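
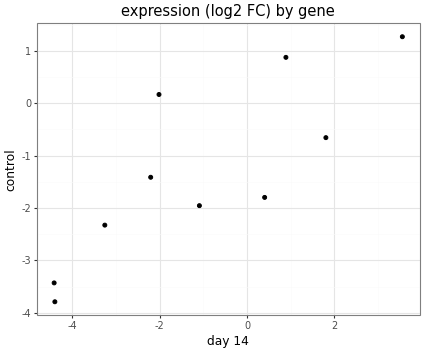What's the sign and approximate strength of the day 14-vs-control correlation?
positive, strong

Points are positively correlated; strong (|r| ≈ 0.8).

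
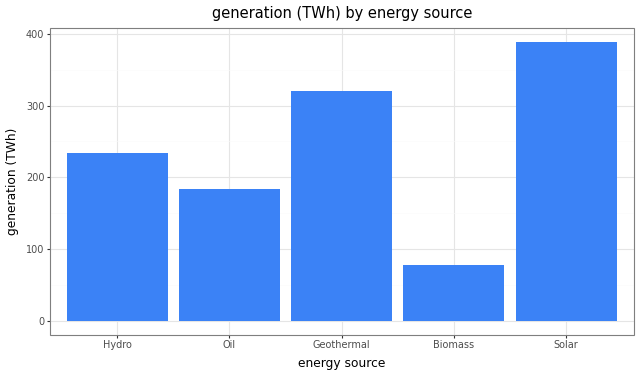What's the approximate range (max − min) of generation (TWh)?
≈ 300

Max Solar ≈ 400, min Biomass ≈ 100; range ≈ 300.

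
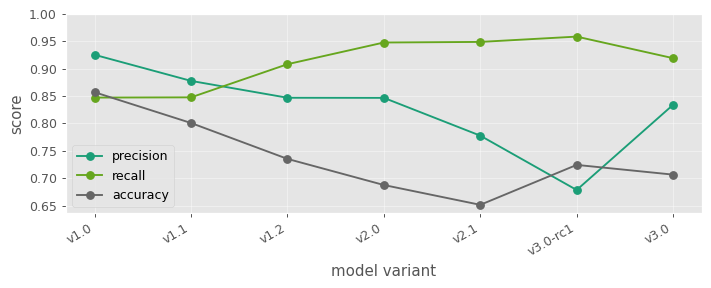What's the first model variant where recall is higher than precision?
v1.2

v1.1: recall ≈ 0.85 vs precision ≈ 0.90 (not yet); v1.2: recall ≈ 0.90 vs precision ≈ 0.85 (first crossover).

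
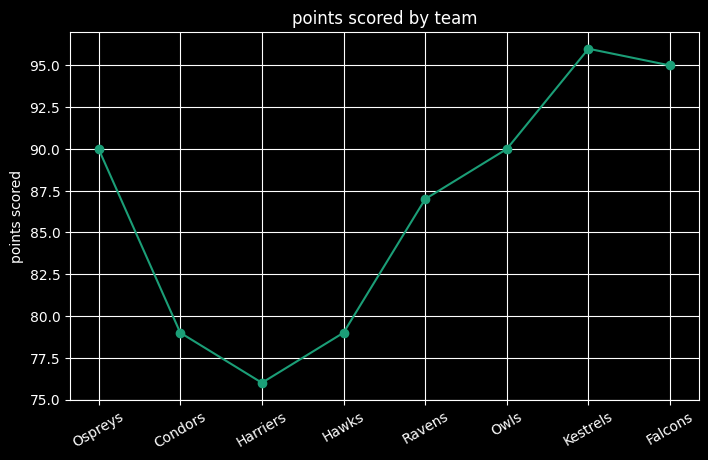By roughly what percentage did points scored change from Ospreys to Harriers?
Ospreys ≈ 90, Harriers ≈ 76; (76 − 90) / 90 ≈ -15.6%.

≈ -15.6%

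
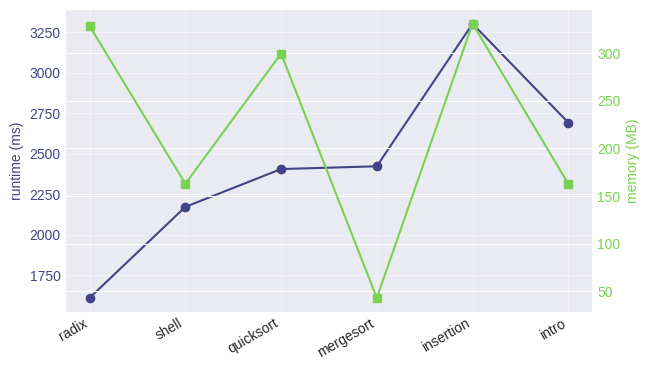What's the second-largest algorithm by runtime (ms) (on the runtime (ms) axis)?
intro

Top 3 (on the runtime (ms) axis): insertion ≈ 3400, intro ≈ 2600, mergesort ≈ 2400.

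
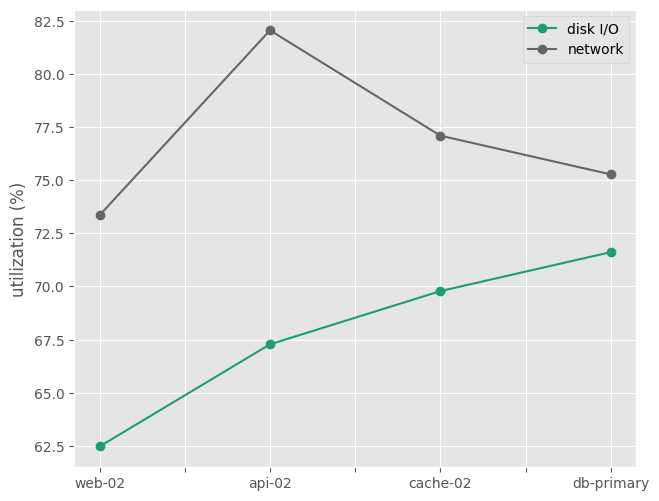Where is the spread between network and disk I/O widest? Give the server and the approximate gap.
api-02: network ≈ 82, disk I/O ≈ 68 → gap ≈ 14. Next-largest (web-02) is only ≈ 12.

api-02, ≈ 14 %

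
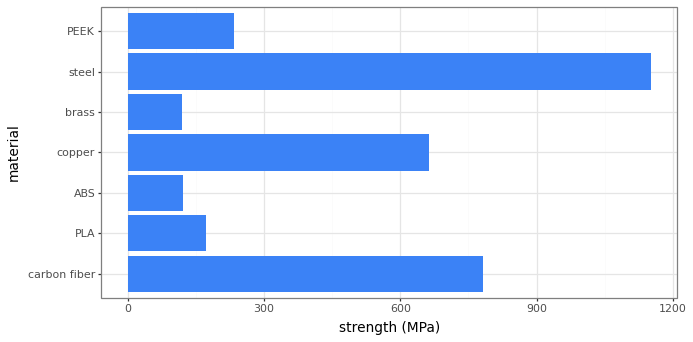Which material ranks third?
copper

Top 4: steel ≈ 1200, carbon fiber ≈ 800, copper ≈ 700, PEEK ≈ 200.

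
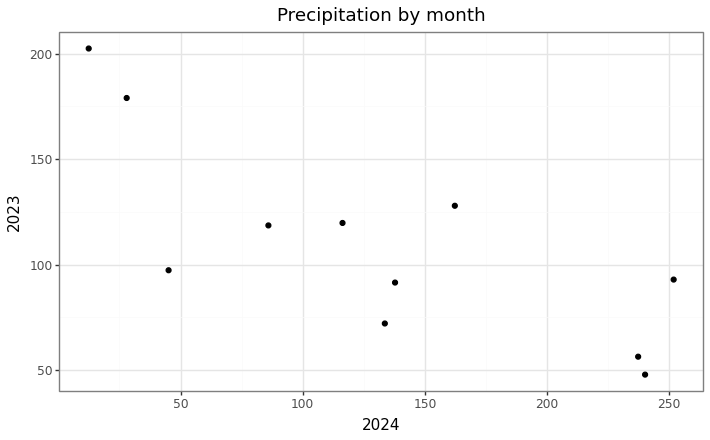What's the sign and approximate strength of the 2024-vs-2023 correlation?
Points are negatively correlated; strong (|r| ≈ 0.8).

negative, strong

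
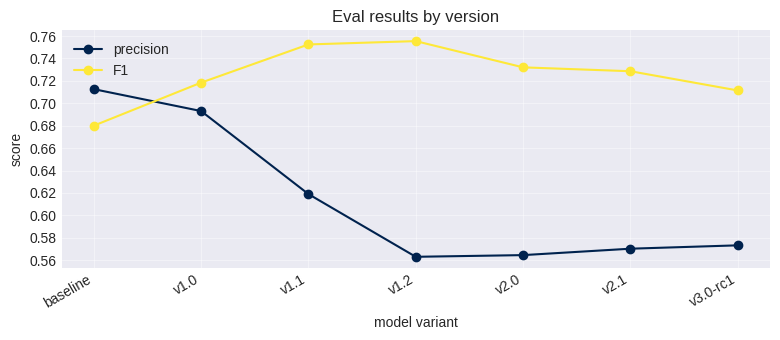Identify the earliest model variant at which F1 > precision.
baseline: F1 ≈ 0.68 vs precision ≈ 0.72 (not yet); v1.0: F1 ≈ 0.72 vs precision ≈ 0.70 (first crossover).

v1.0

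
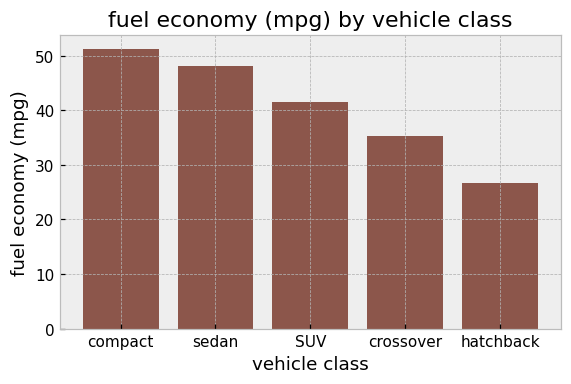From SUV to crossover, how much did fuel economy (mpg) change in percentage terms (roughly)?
SUV ≈ 40, crossover ≈ 35; (35 − 40) / 40 ≈ -12.5%.

≈ -12.5%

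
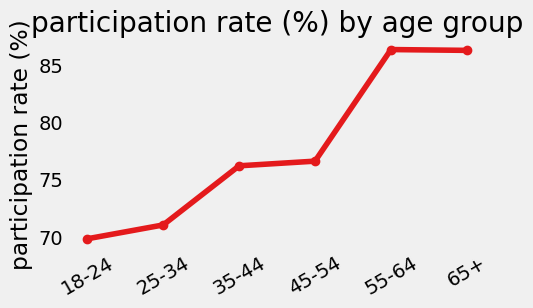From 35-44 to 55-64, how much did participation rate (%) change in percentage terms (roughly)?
35-44 ≈ 76, 55-64 ≈ 86; (86 − 76) / 76 ≈ +13.2%.

≈ +13.2%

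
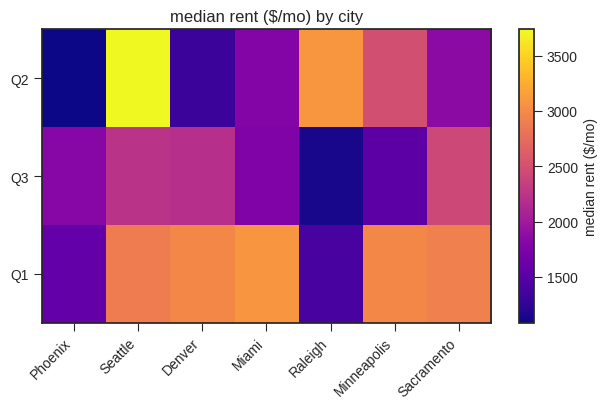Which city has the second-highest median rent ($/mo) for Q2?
Raleigh

Top 3 for Q2: Seattle ≈ 3500, Raleigh ≈ 3000, Minneapolis ≈ 2500.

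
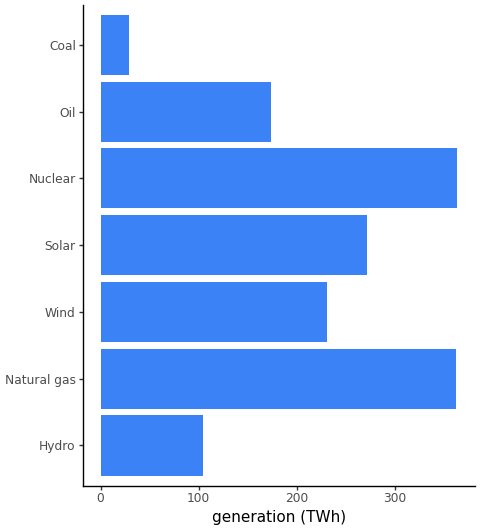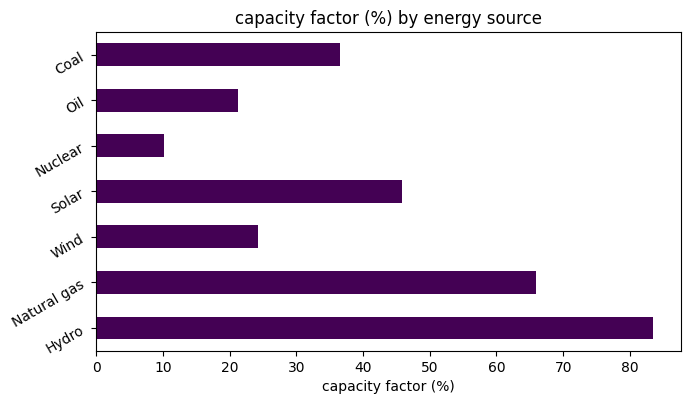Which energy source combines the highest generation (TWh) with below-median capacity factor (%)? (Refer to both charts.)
Nuclear

Chart 2 median capacity factor (%) ≈ 40; below-median energy sources: Wind, Nuclear, Oil. Among those, Nuclear has the highest generation (TWh) (≈ 350).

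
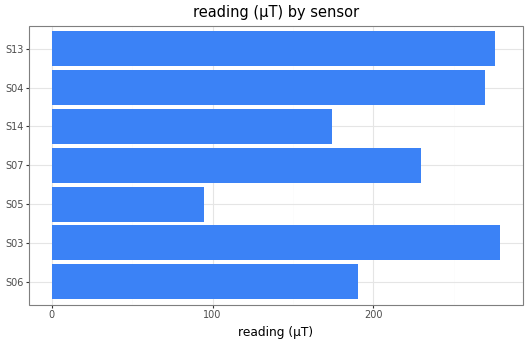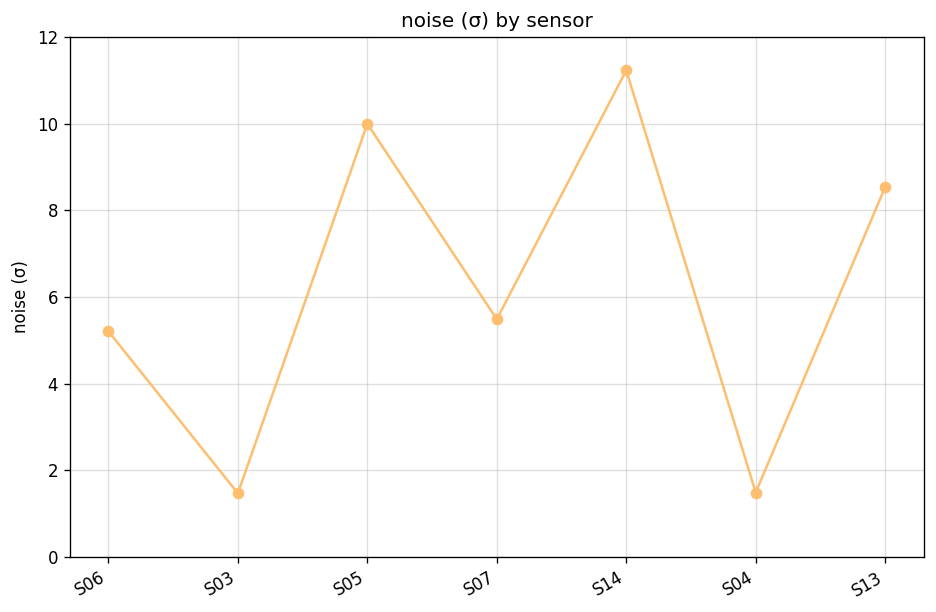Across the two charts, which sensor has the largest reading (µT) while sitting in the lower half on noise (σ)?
S03

Chart 2 median noise (σ) ≈ 6; below-median sensors: S06, S03, S04. Among those, S03 has the highest reading (µT) (≈ 300).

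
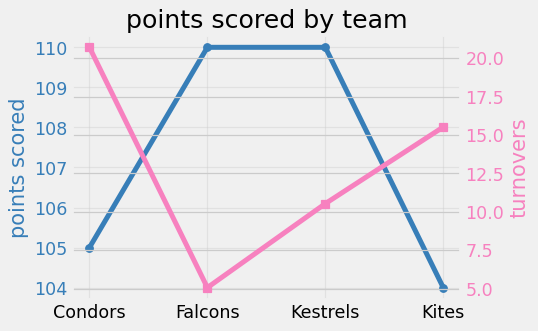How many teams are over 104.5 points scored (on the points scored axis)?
3

Above 104.5: Condors, Falcons, Kestrels.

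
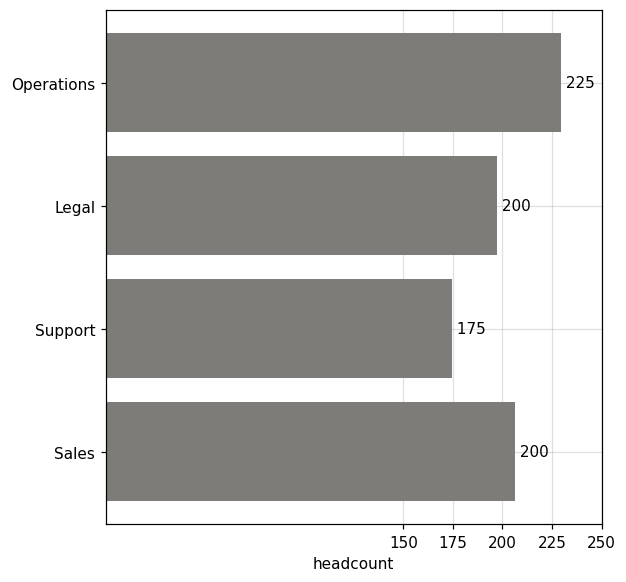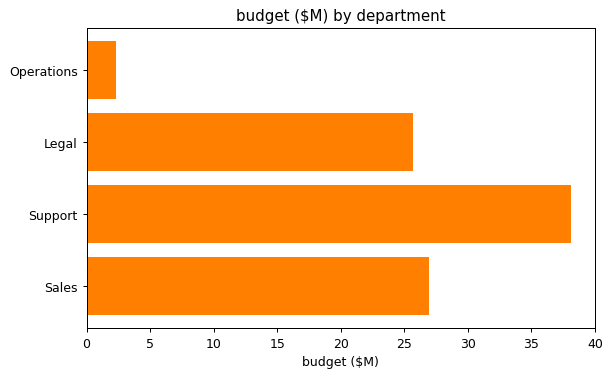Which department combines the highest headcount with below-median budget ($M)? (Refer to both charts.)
Operations

Chart 2 median budget ($M) ≈ 25; below-median departments: Operations, Legal. Among those, Operations has the highest headcount (≈ 225).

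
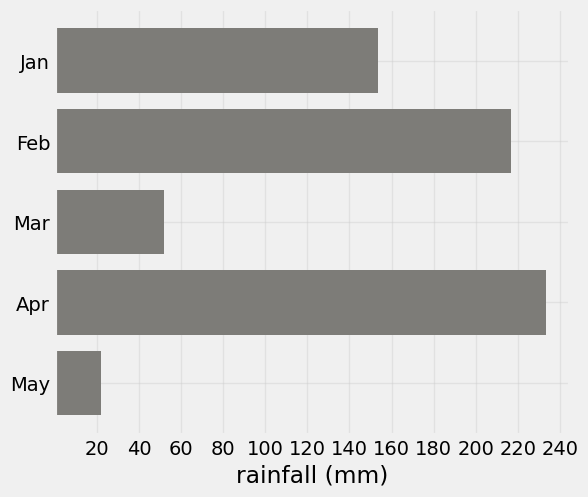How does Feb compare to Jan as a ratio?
≈ 1.38×

Feb ≈ 220, Jan ≈ 160; 220/160 ≈ 1.38.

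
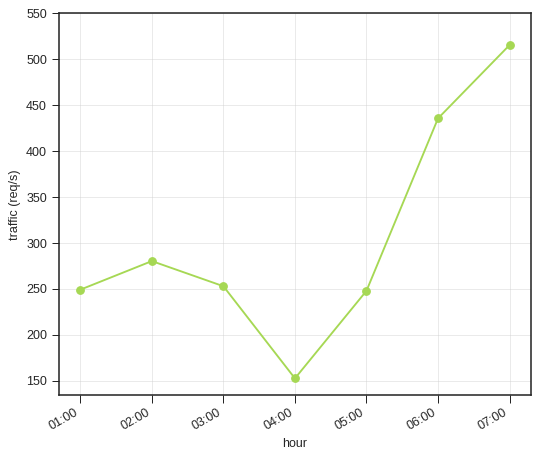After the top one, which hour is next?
Top 3: 07:00 ≈ 500, 06:00 ≈ 450, 02:00 ≈ 300.

06:00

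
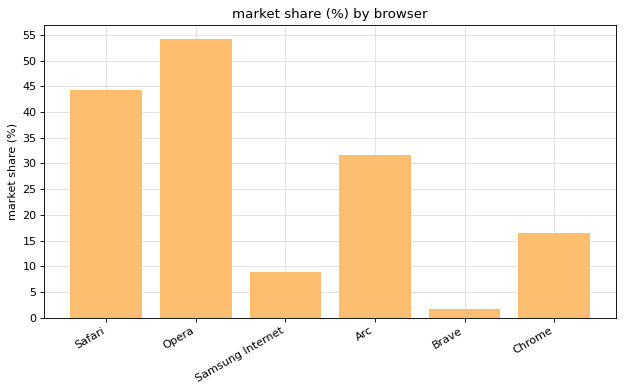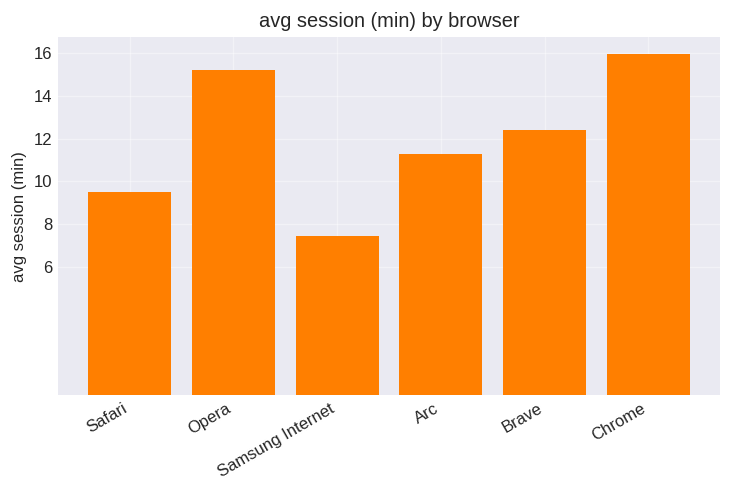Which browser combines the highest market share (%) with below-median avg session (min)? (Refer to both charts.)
Chart 2 median avg session (min) ≈ 12; below-median browsers: Safari, Samsung Internet, Arc. Among those, Safari has the highest market share (%) (≈ 45).

Safari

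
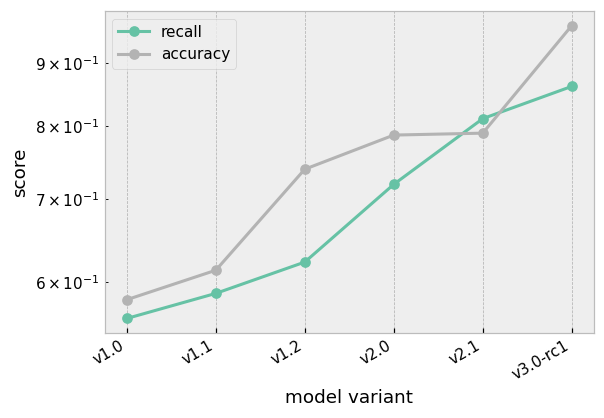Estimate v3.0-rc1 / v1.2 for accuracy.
v3.0-rc1 ≈ 0.95, v1.2 ≈ 0.75; 0.95/0.75 ≈ 1.27.

≈ 1.27×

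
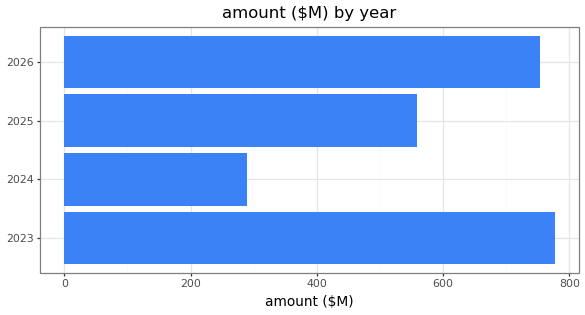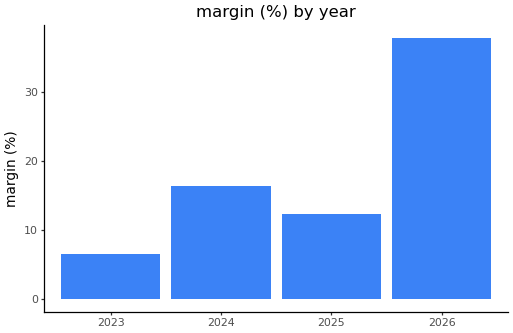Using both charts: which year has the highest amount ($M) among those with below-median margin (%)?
Chart 2 median margin (%) ≈ 15; below-median years: 2023, 2025. Among those, 2023 has the highest amount ($M) (≈ 800).

2023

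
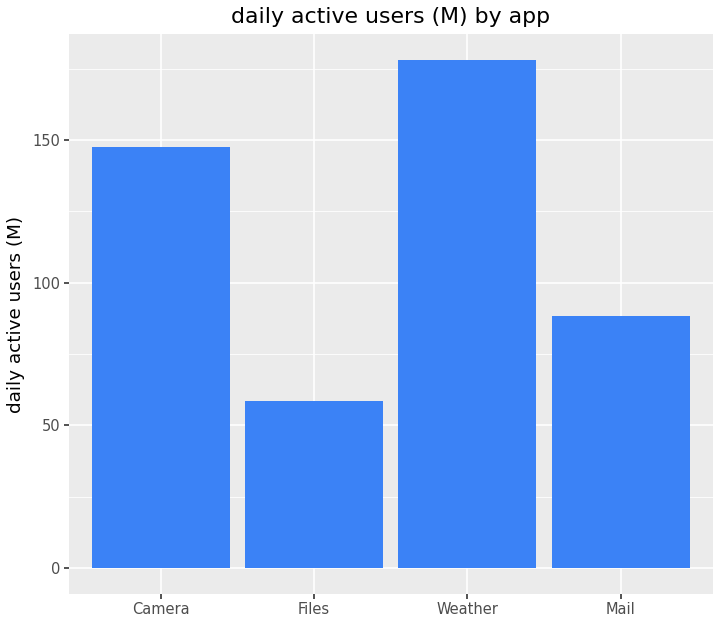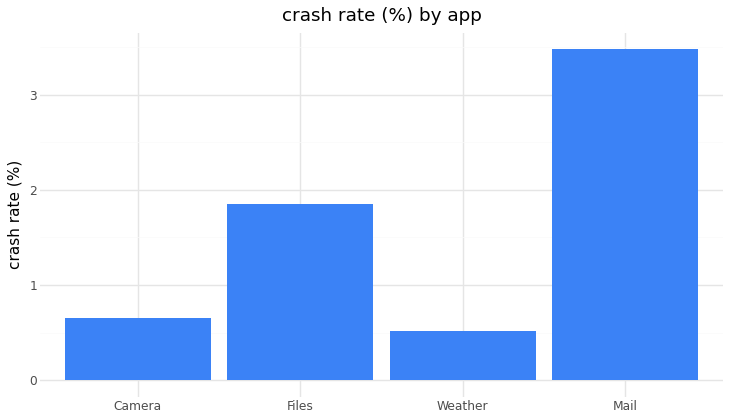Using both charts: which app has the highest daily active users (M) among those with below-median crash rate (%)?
Chart 2 median crash rate (%) ≈ 1.5; below-median apps: Camera, Weather. Among those, Weather has the highest daily active users (M) (≈ 180).

Weather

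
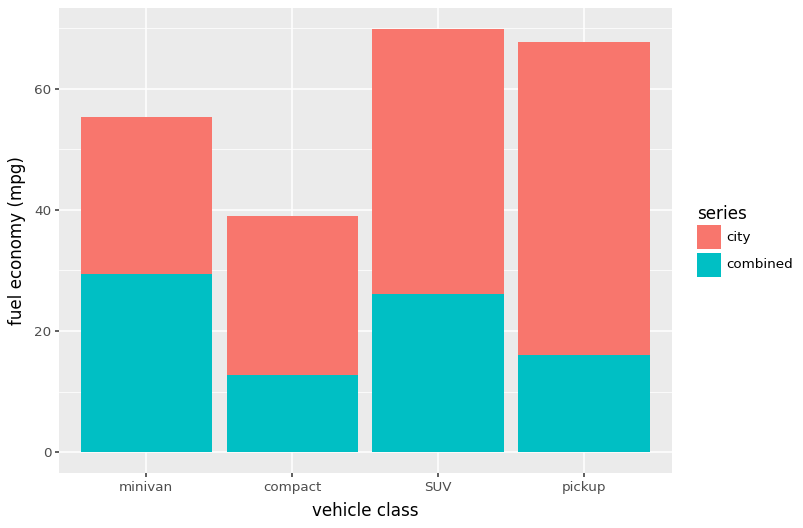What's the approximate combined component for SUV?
≈ 30

combined top ≈ 30, bottom ≈ 0; segment ≈ 30.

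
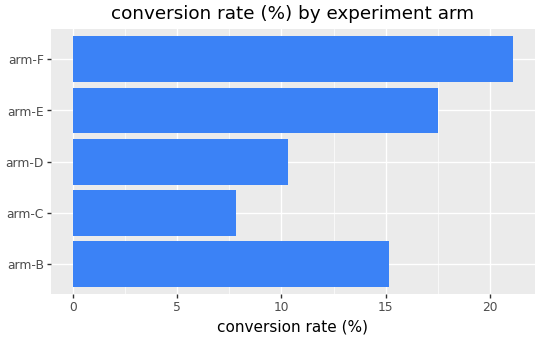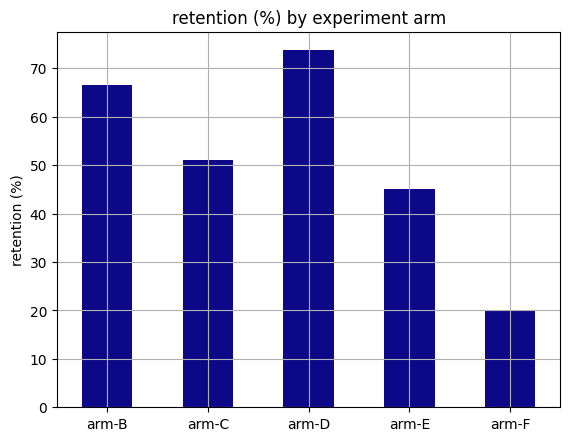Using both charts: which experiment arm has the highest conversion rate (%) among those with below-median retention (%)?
Chart 2 median retention (%) ≈ 50; below-median experiment arms: arm-E, arm-F. Among those, arm-F has the highest conversion rate (%) (≈ 22).

arm-F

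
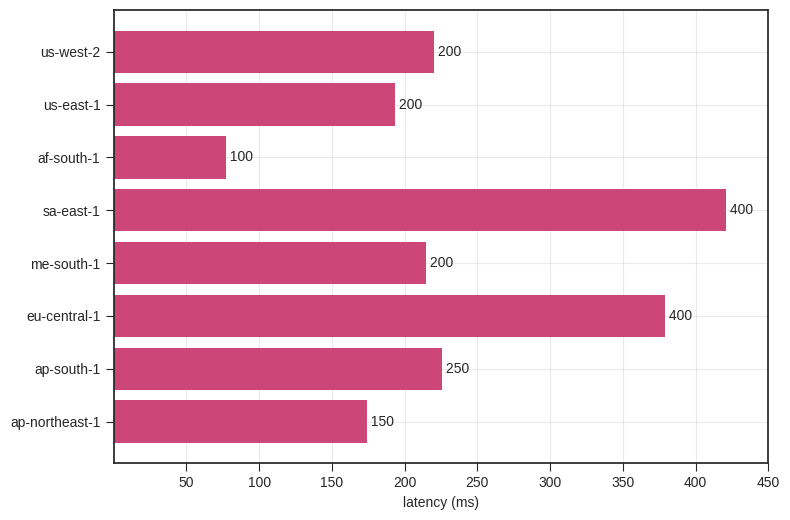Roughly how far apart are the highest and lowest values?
≈ 300

Max sa-east-1 ≈ 400, min af-south-1 ≈ 100; range ≈ 300.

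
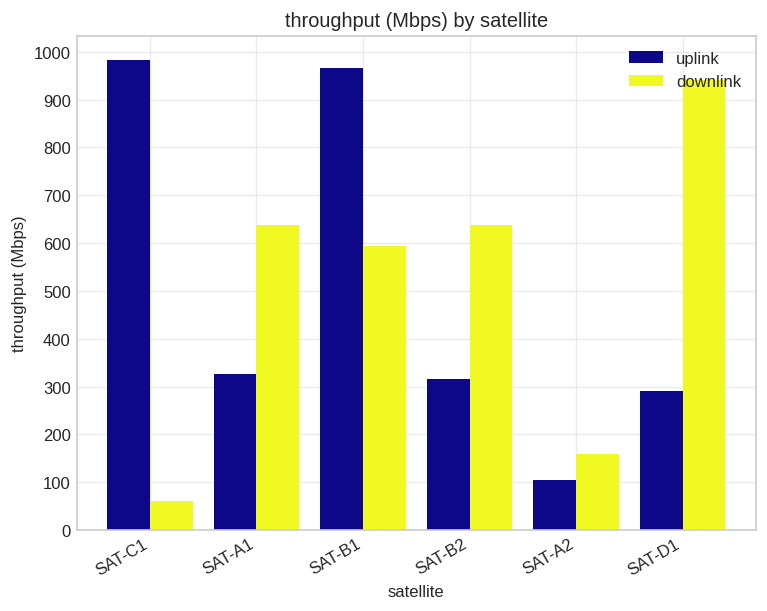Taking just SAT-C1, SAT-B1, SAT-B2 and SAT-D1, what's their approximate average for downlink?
≈ 550

(100 + 600 + 600 + 900) / 4 ≈ 550.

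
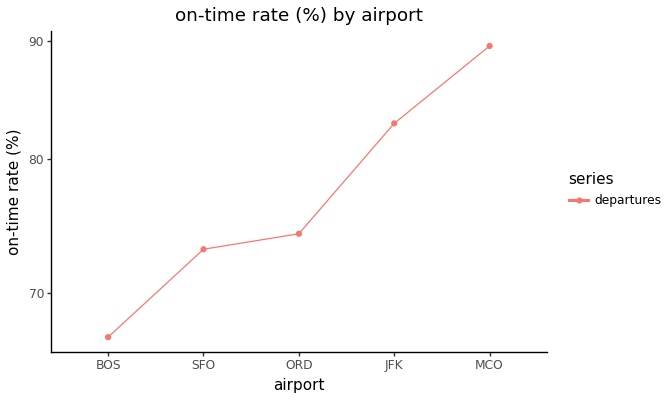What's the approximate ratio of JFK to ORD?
JFK ≈ 82, ORD ≈ 74; 82/74 ≈ 1.11.

≈ 1.11×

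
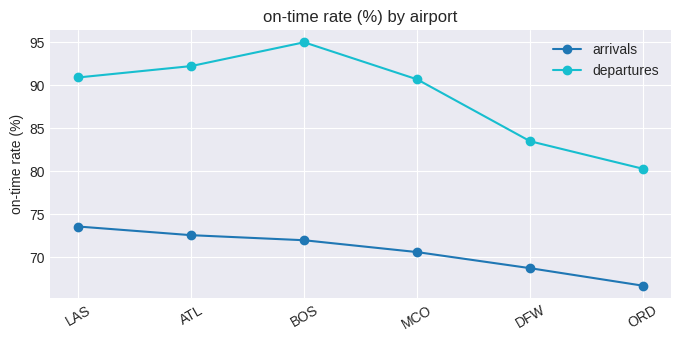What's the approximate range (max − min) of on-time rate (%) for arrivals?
Max LAS ≈ 75, min ORD ≈ 65; range ≈ 10.

≈ 10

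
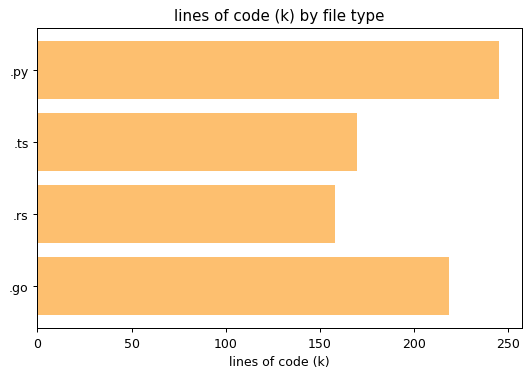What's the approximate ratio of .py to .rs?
≈ 1.67×

.py ≈ 250, .rs ≈ 150; 250/150 ≈ 1.67.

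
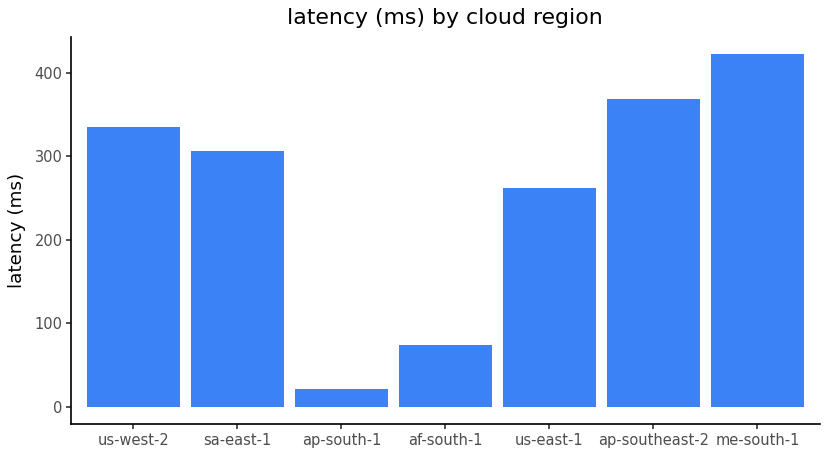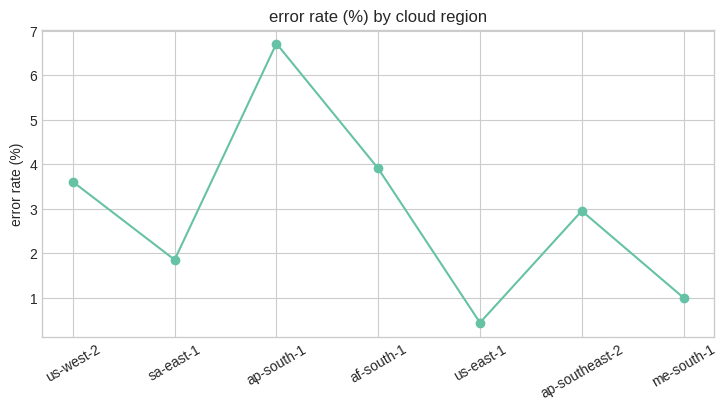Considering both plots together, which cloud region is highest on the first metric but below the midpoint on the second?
Chart 2 median error rate (%) ≈ 3; below-median cloud regions: sa-east-1, us-east-1, me-south-1. Among those, me-south-1 has the highest latency (ms) (≈ 400).

me-south-1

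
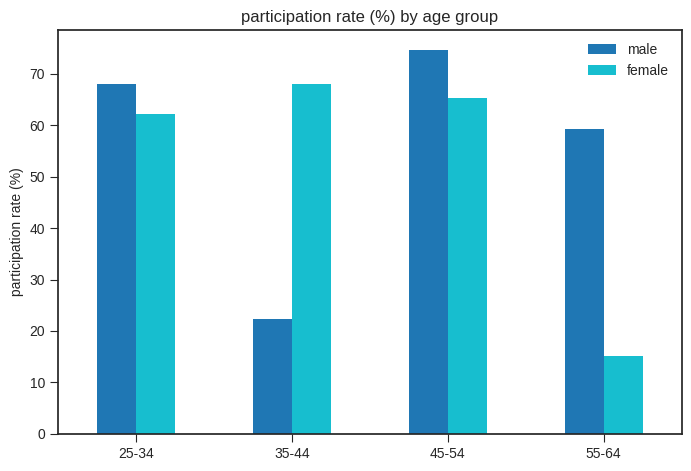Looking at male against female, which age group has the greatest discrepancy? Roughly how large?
35-44: male ≈ 20, female ≈ 70 → gap ≈ 50. Next-largest (55-64) is only ≈ 40.

35-44, ≈ 50 %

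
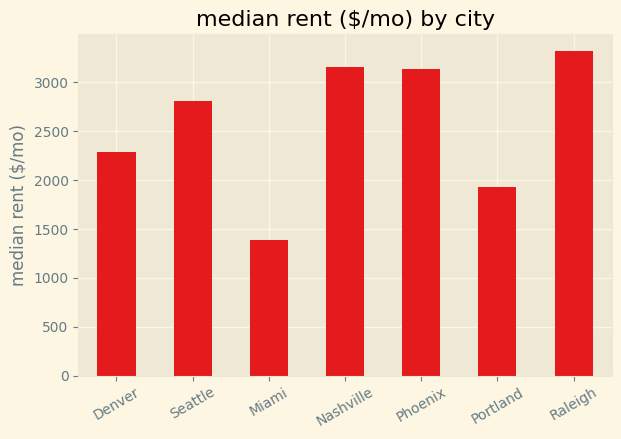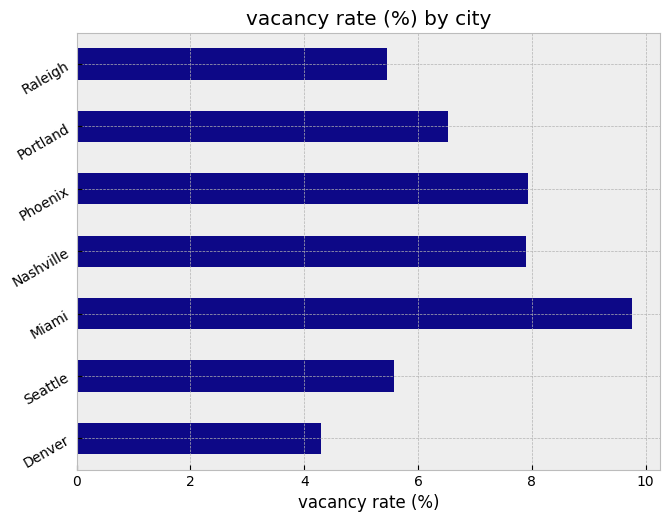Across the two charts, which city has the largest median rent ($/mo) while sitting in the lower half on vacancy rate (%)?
Raleigh

Chart 2 median vacancy rate (%) ≈ 7; below-median cities: Denver, Seattle, Raleigh. Among those, Raleigh has the highest median rent ($/mo) (≈ 3500).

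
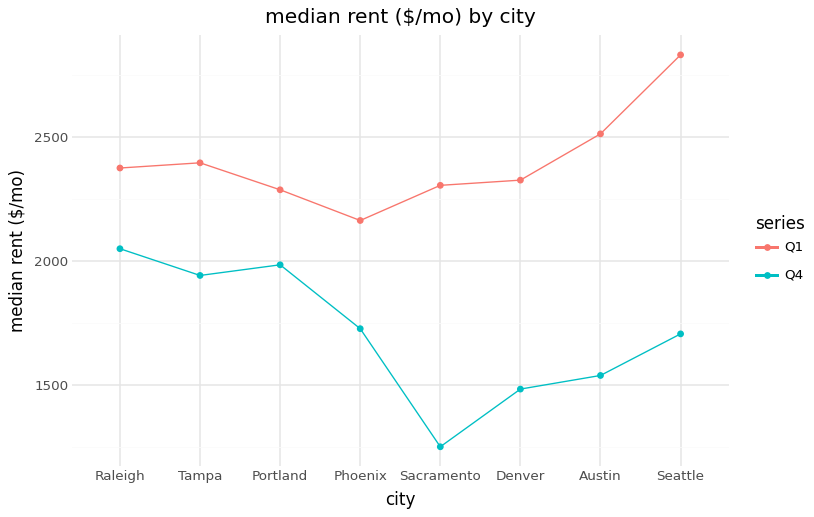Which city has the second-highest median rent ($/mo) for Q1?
Austin

Top 3 for Q1: Seattle ≈ 2800, Austin ≈ 2600, Tampa ≈ 2400.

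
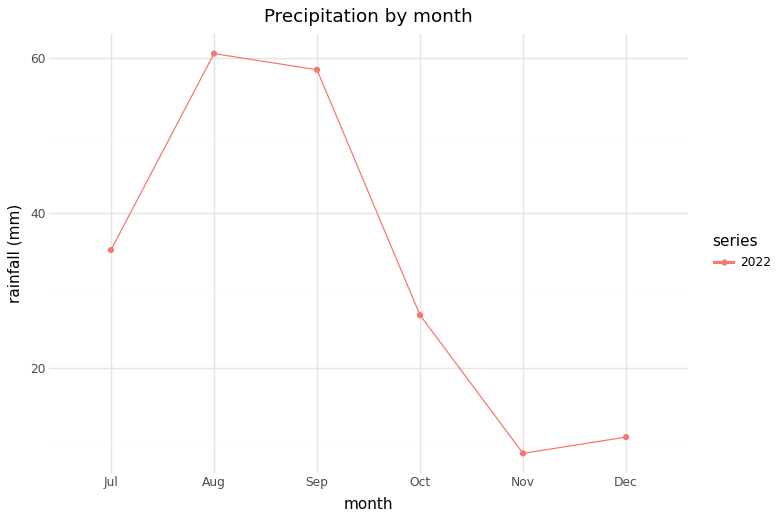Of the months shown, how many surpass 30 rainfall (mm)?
3

Above 30: Jul, Aug, Sep.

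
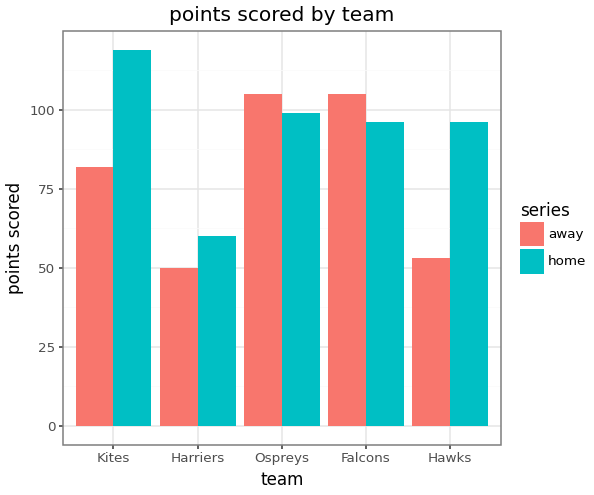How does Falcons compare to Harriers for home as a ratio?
≈ 1.67×

Falcons ≈ 100, Harriers ≈ 60; 100/60 ≈ 1.67.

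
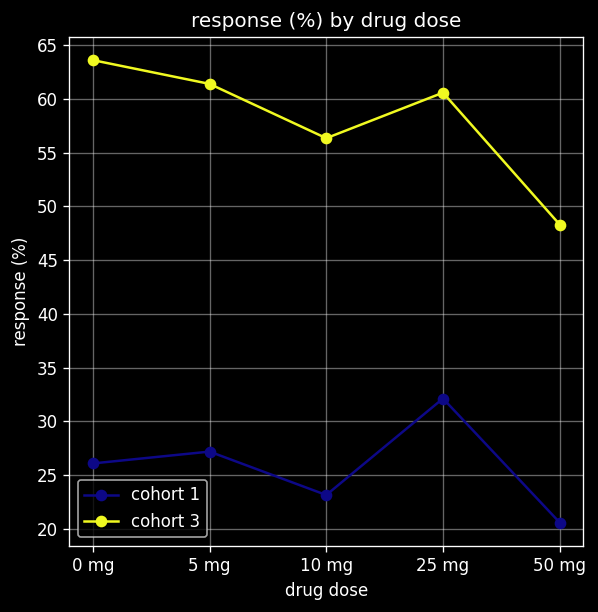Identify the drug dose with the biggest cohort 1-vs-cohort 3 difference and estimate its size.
0 mg: cohort 1 ≈ 25, cohort 3 ≈ 65 → gap ≈ 40. Next-largest (5 mg) is only ≈ 35.

0 mg, ≈ 40 %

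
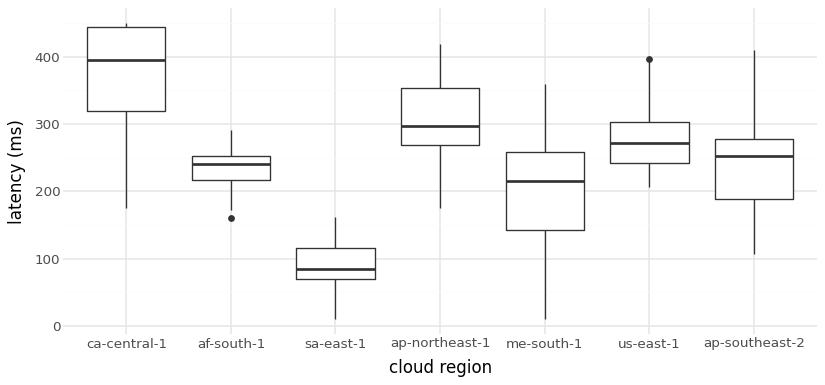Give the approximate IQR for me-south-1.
Q3 ≈ 250, Q1 ≈ 150; IQR ≈ 100.

≈ 100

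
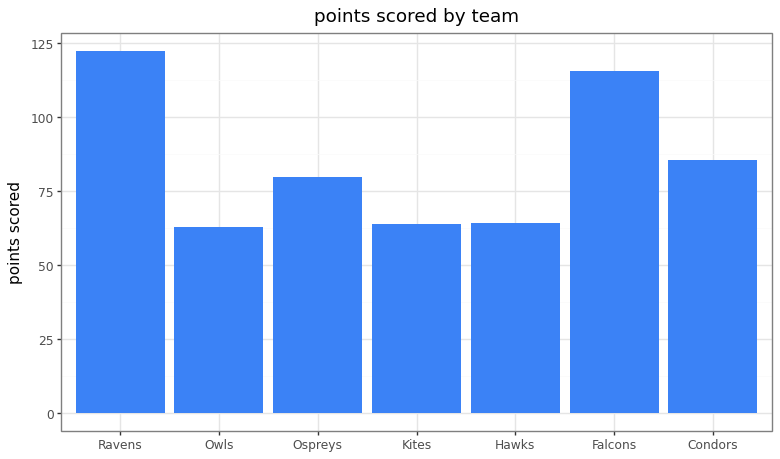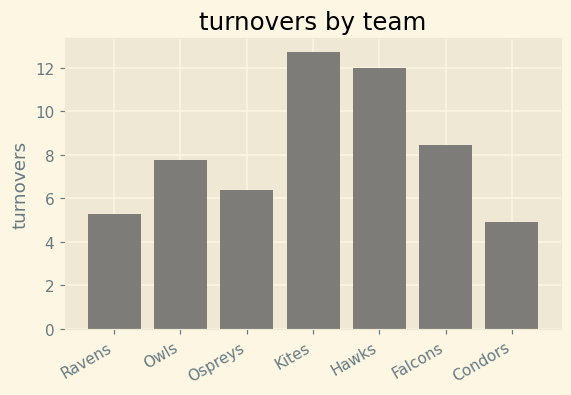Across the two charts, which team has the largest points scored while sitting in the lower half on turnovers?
Chart 2 median turnovers ≈ 8; below-median teams: Ravens, Ospreys, Condors. Among those, Ravens has the highest points scored (≈ 120).

Ravens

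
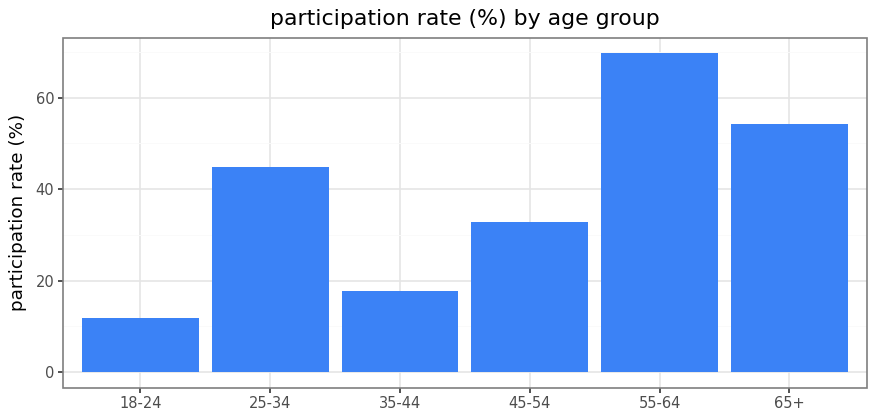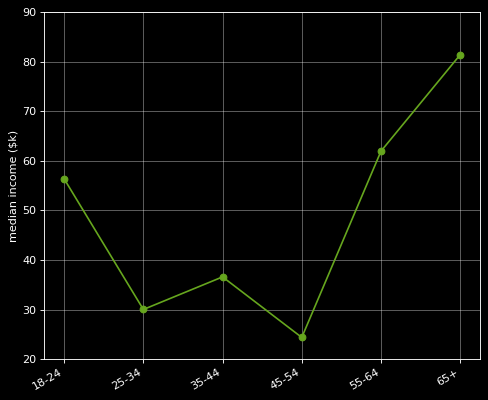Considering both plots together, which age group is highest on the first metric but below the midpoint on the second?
Chart 2 median median income ($k) ≈ 50; below-median age groups: 25-34, 35-44, 45-54. Among those, 25-34 has the highest participation rate (%) (≈ 40).

25-34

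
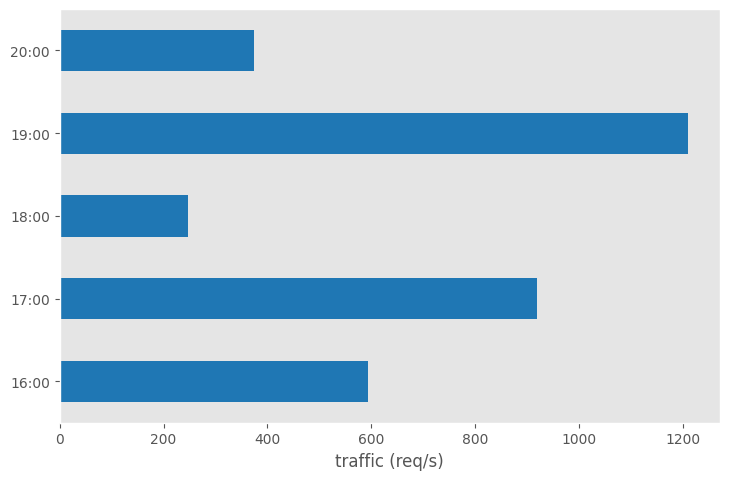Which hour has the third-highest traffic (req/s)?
Top 4: 19:00 ≈ 1200, 17:00 ≈ 1000, 16:00 ≈ 600, 20:00 ≈ 400.

16:00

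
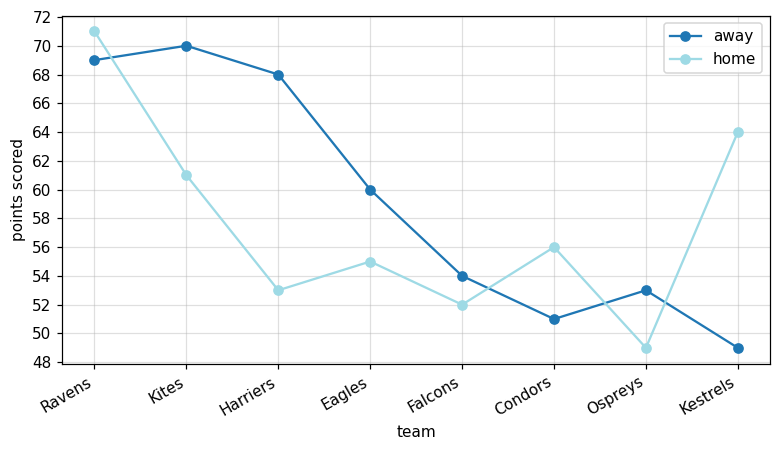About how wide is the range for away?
Max Kites ≈ 70, min Kestrels ≈ 48; range ≈ 22.

≈ 22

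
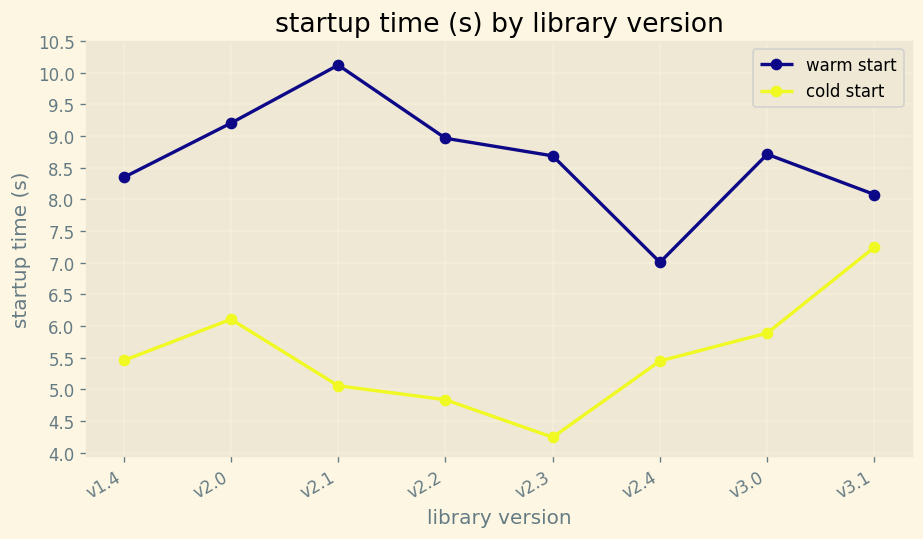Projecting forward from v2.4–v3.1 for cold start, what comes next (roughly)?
≈ 7.75

Last three: 5.5, 6.0, 7.0 → slope ≈ 0.75/step → next ≈ 7.75.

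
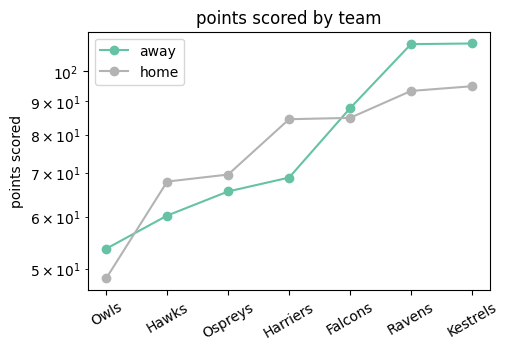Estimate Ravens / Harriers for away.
Ravens ≈ 110, Harriers ≈ 70; 110/70 ≈ 1.57.

≈ 1.57×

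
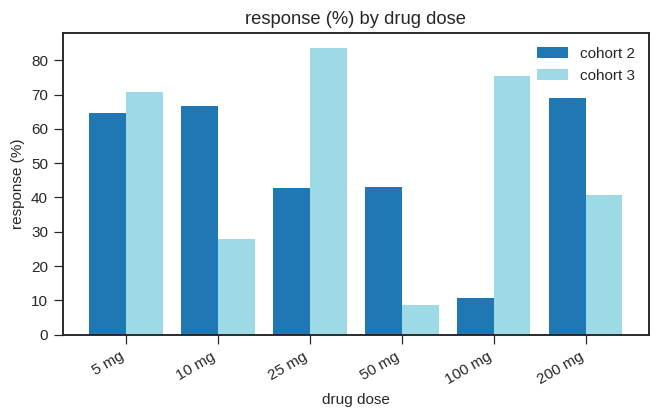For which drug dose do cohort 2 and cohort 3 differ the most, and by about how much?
100 mg: cohort 2 ≈ 10, cohort 3 ≈ 80 → gap ≈ 70. Next-largest (25 mg) is only ≈ 40.

100 mg, ≈ 70 %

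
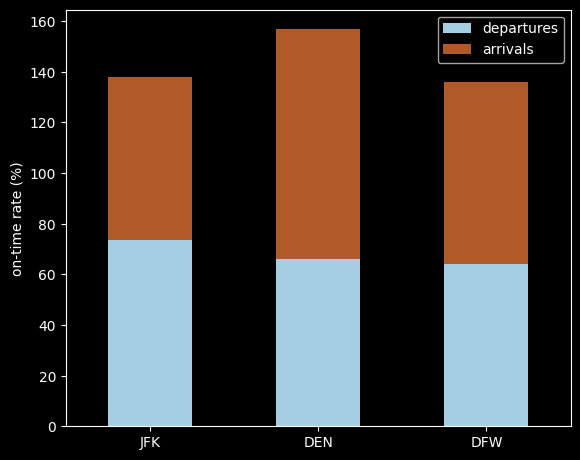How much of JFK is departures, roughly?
≈ 80

departures top ≈ 80, bottom ≈ 0; segment ≈ 80.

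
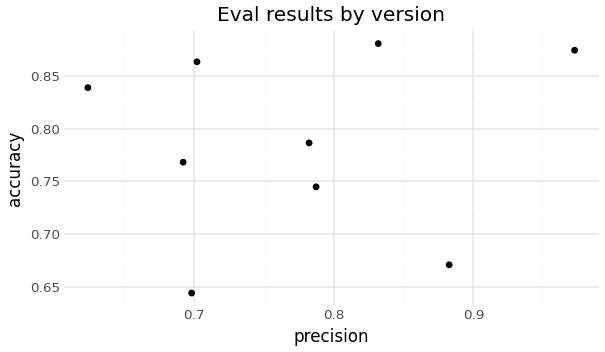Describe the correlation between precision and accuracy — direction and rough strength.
no clear correlation

Points are roughly uncorrelated; weak (|r| ≈ 0.1).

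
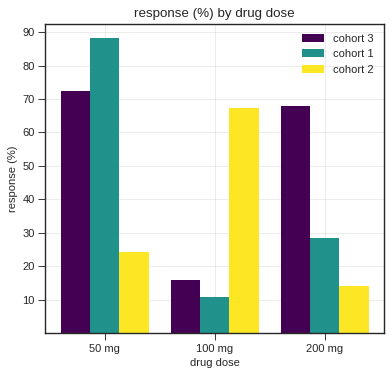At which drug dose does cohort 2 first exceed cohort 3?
100 mg

50 mg: cohort 2 ≈ 20 vs cohort 3 ≈ 70 (not yet); 100 mg: cohort 2 ≈ 70 vs cohort 3 ≈ 20 (first crossover).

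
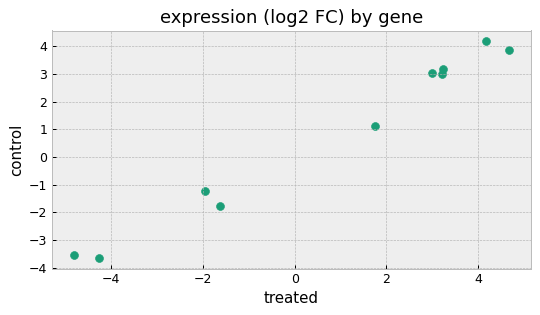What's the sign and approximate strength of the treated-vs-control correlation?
positive, strong

Points are positively correlated; strong (|r| ≈ 1.0).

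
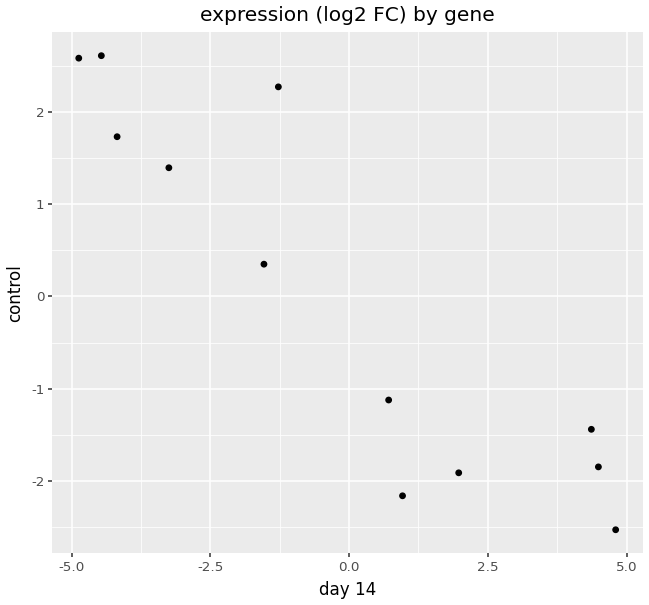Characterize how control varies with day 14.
Points are negatively correlated; strong (|r| ≈ 0.9).

negative, strong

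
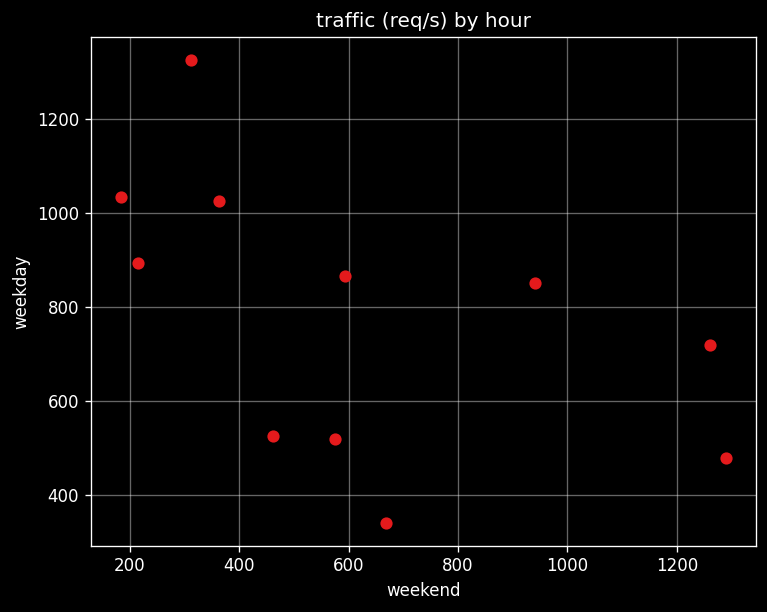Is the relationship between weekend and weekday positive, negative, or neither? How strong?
negative, moderate

Points are negatively correlated; moderate (|r| ≈ 0.5).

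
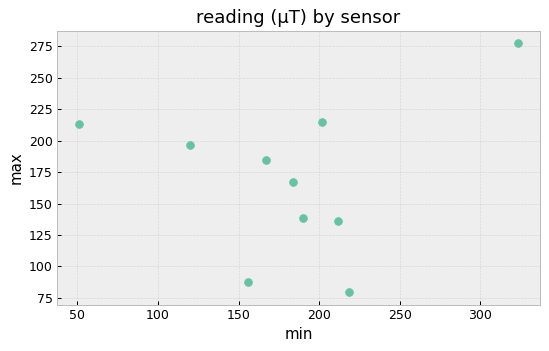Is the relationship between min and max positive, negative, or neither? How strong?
Points are roughly uncorrelated; weak (|r| ≈ 0.2).

no clear correlation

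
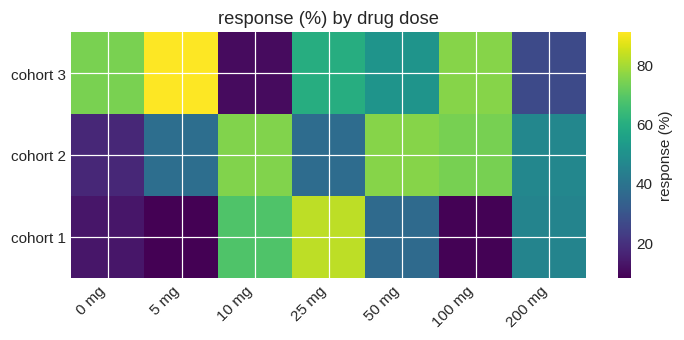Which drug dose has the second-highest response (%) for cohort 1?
Top 3 for cohort 1: 25 mg ≈ 80, 10 mg ≈ 70, 200 mg ≈ 50.

10 mg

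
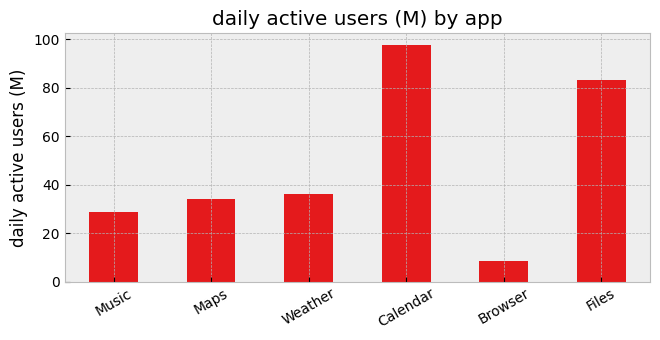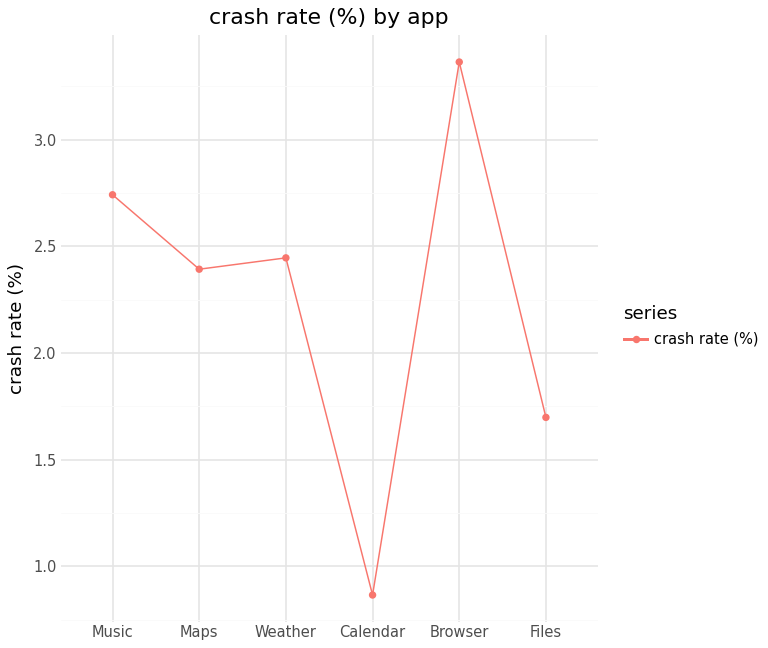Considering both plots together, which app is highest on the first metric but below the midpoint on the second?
Chart 2 median crash rate (%) ≈ 2.5; below-median apps: Maps, Calendar, Files. Among those, Calendar has the highest daily active users (M) (≈ 100).

Calendar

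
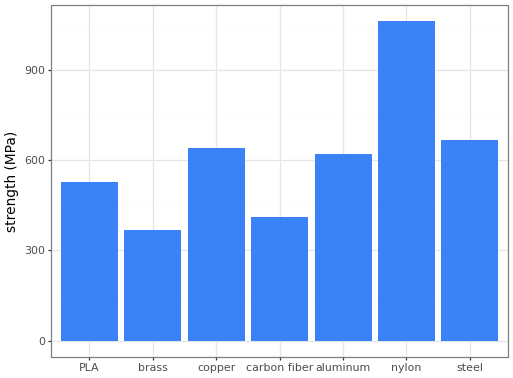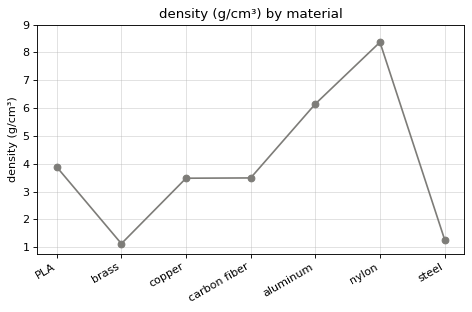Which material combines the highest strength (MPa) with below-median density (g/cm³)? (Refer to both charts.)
Chart 2 median density (g/cm³) ≈ 3; below-median materials: brass, copper, steel. Among those, steel has the highest strength (MPa) (≈ 700).

steel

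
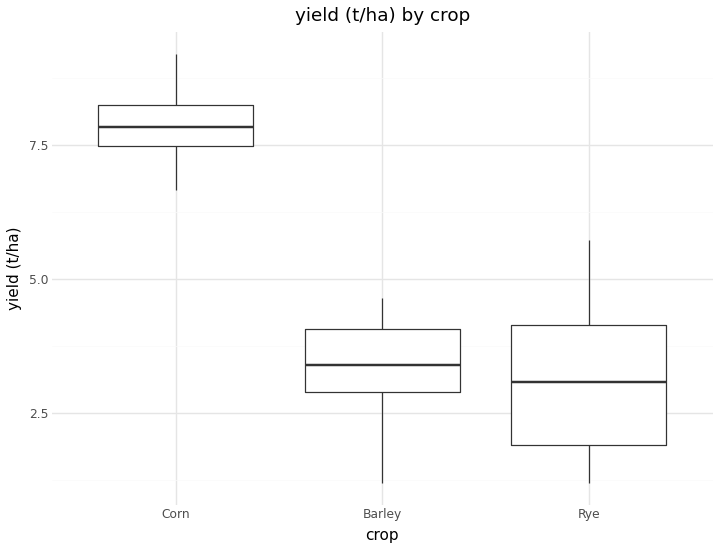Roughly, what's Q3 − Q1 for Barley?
Q3 ≈ 4.0, Q1 ≈ 3.0; IQR ≈ 1.0.

≈ 1.0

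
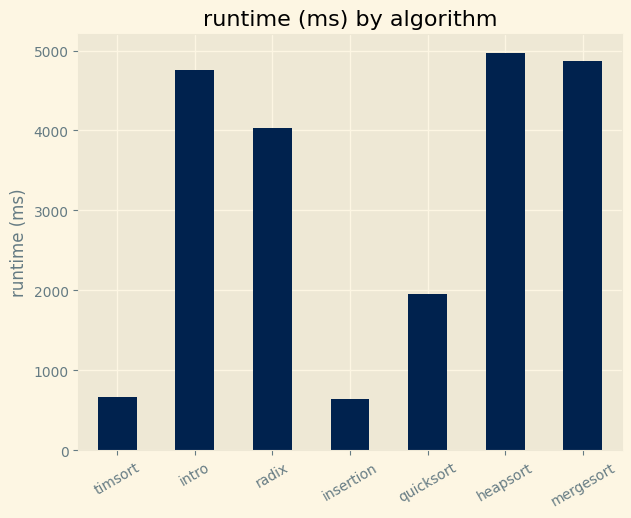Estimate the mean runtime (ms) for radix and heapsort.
≈ 4500

(4000 + 5000) / 2 ≈ 4500.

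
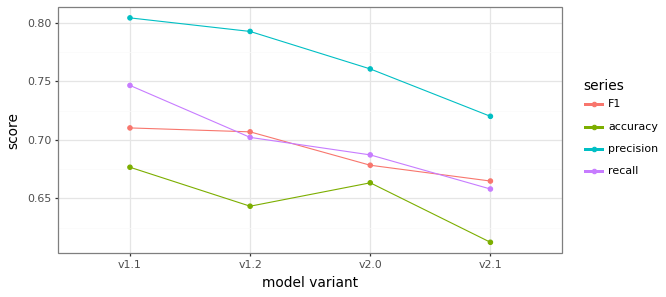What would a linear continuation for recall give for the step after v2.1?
≈ 0.64

Last three: 0.70, 0.68, 0.66 → slope ≈ -0.02/step → next ≈ 0.64.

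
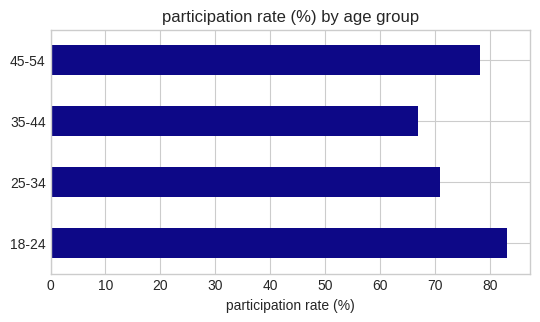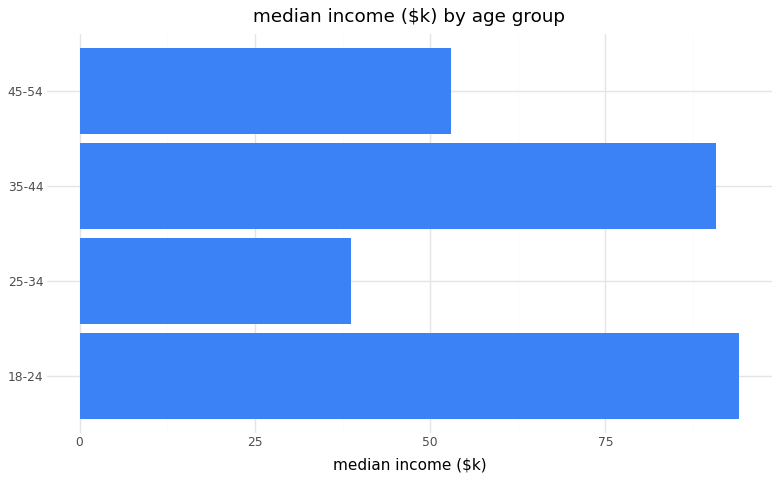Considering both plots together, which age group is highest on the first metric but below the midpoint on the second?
45-54

Chart 2 median median income ($k) ≈ 70; below-median age groups: 25-34, 45-54. Among those, 45-54 has the highest participation rate (%) (≈ 80).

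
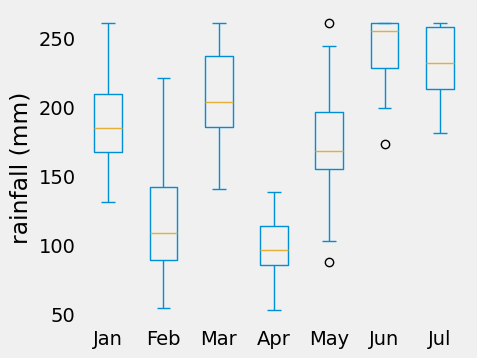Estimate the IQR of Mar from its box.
Q3 ≈ 240, Q1 ≈ 180; IQR ≈ 60.

≈ 60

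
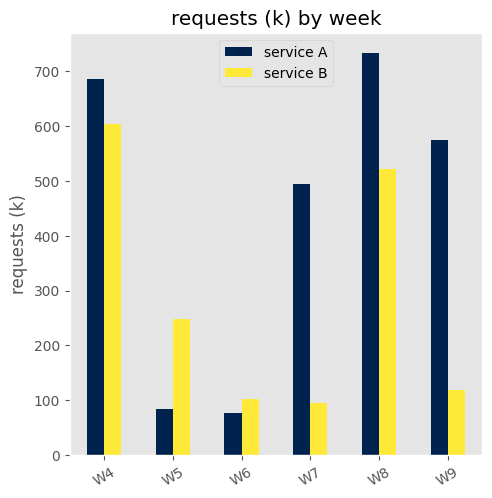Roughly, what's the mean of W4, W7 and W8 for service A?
≈ 633

(700 + 500 + 700) / 3 ≈ 633.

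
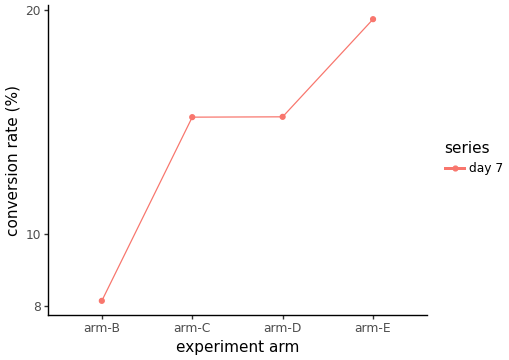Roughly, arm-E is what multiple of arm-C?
arm-E ≈ 19, arm-C ≈ 14; 19/14 ≈ 1.36.

≈ 1.36×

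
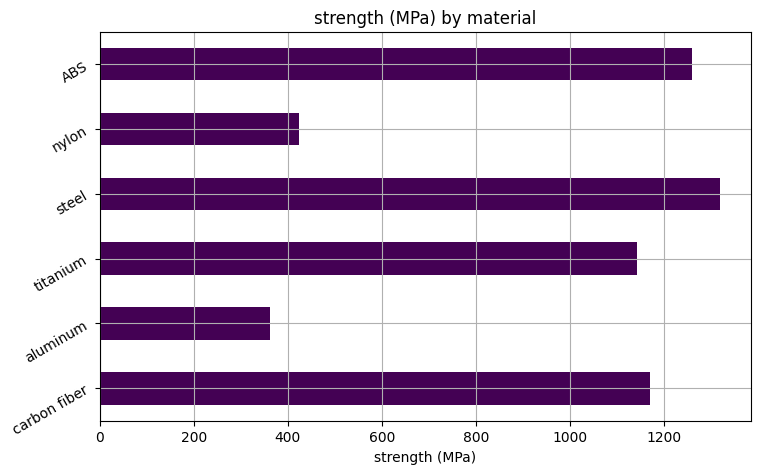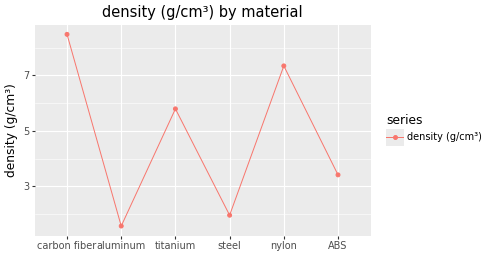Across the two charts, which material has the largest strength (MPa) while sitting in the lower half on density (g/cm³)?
Chart 2 median density (g/cm³) ≈ 5; below-median materials: aluminum, steel, ABS. Among those, steel has the highest strength (MPa) (≈ 1400).

steel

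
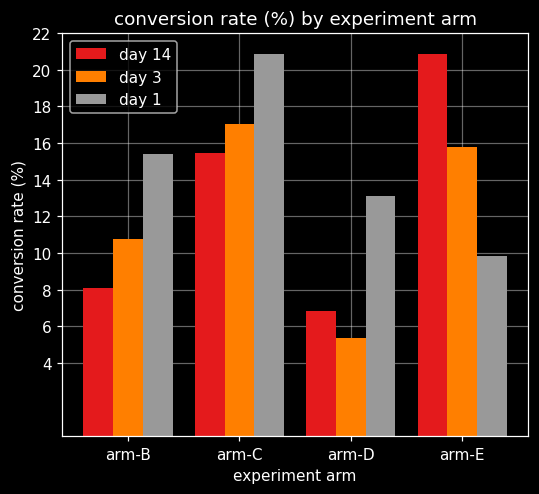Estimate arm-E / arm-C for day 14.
arm-E ≈ 20, arm-C ≈ 16; 20/16 ≈ 1.25.

≈ 1.25×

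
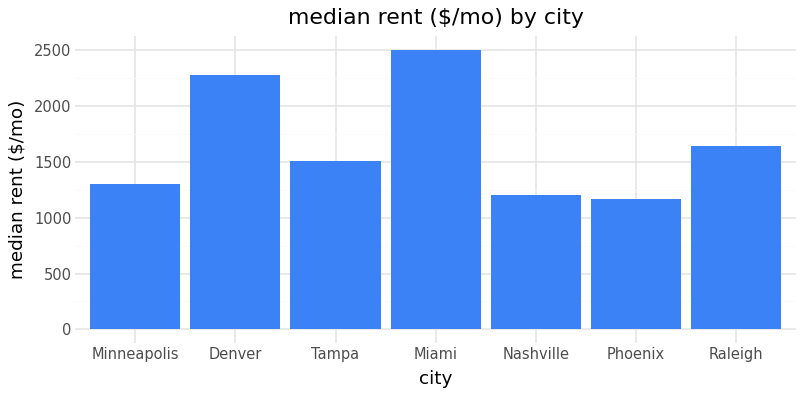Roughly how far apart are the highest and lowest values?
≈ 1500

Max Miami ≈ 2500, min Phoenix ≈ 1000; range ≈ 1500.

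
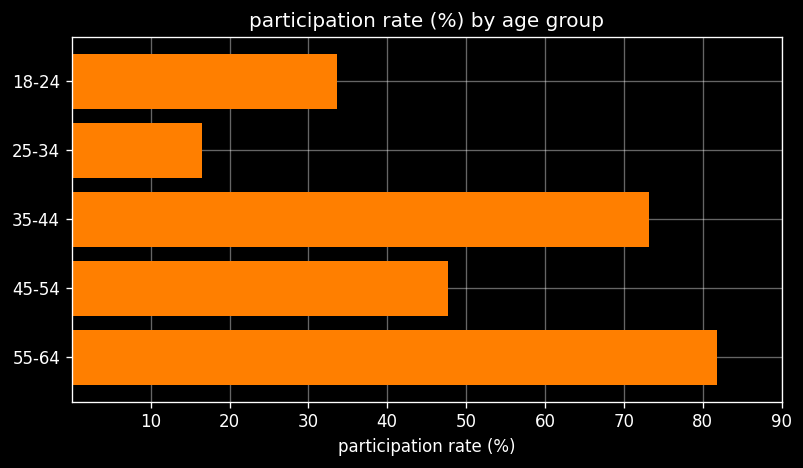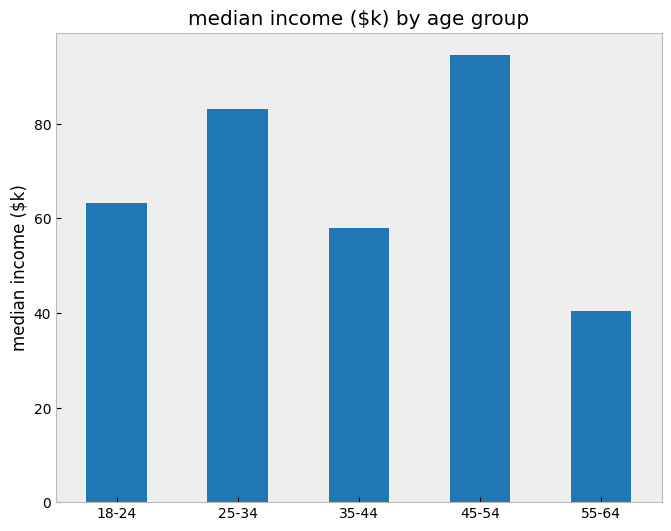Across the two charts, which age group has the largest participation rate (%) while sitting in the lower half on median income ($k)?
Chart 2 median median income ($k) ≈ 60; below-median age groups: 35-44, 55-64. Among those, 55-64 has the highest participation rate (%) (≈ 80).

55-64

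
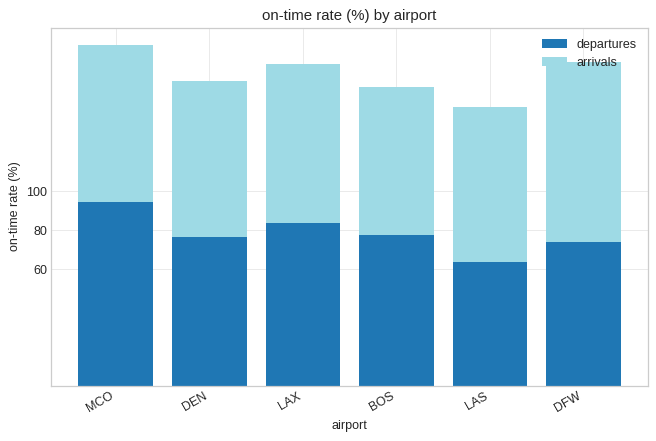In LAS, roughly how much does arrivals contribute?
arrivals top ≈ 140, bottom ≈ 60; segment ≈ 80.

≈ 80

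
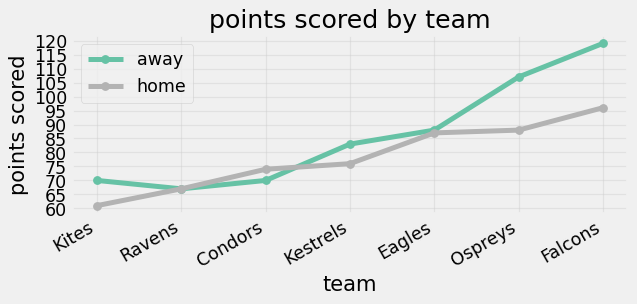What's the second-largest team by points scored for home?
Top 3 for home: Falcons ≈ 95, Ospreys ≈ 90, Eagles ≈ 85.

Ospreys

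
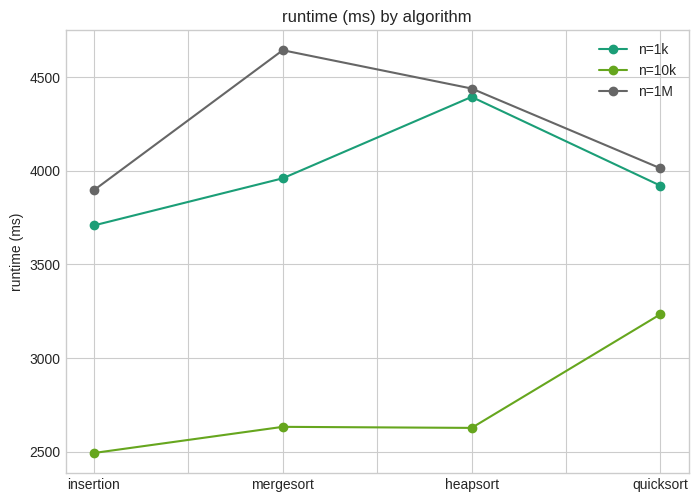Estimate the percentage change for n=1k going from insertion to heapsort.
insertion ≈ 3800, heapsort ≈ 4400; (4400 − 3800) / 3800 ≈ +15.8%.

≈ +15.8%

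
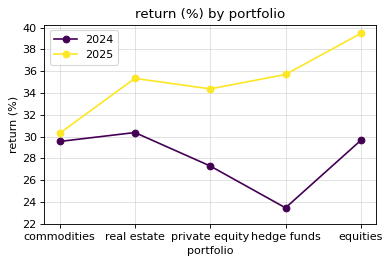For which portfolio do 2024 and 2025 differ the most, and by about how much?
hedge funds, ≈ 12 %

hedge funds: 2024 ≈ 24, 2025 ≈ 36 → gap ≈ 12. Next-largest (equities) is only ≈ 10.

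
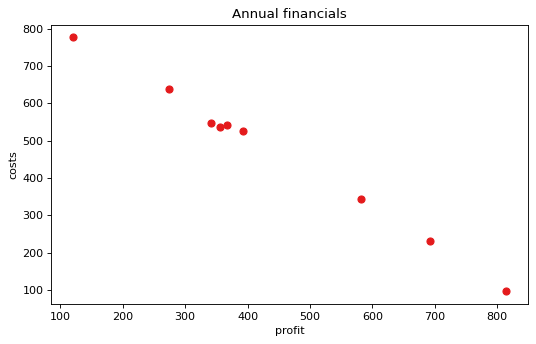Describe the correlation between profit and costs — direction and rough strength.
negative, strong

Points are negatively correlated; strong (|r| ≈ 1.0).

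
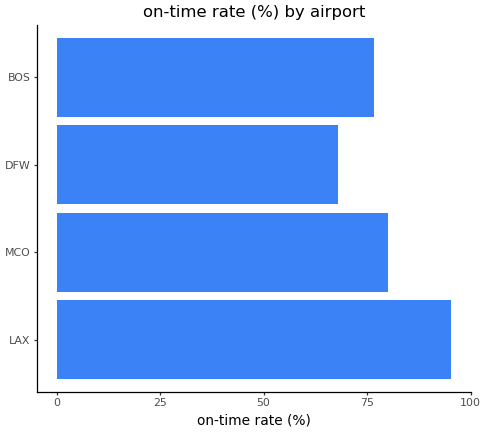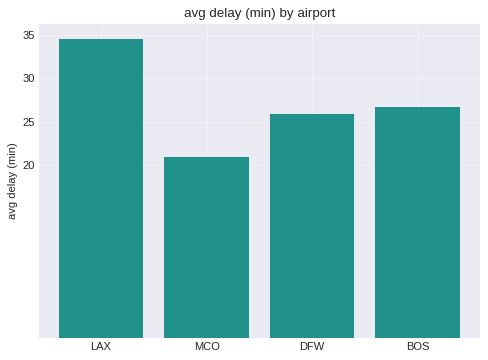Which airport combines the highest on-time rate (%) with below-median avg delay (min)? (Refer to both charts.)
Chart 2 median avg delay (min) ≈ 25; below-median airports: MCO, DFW. Among those, MCO has the highest on-time rate (%) (≈ 80).

MCO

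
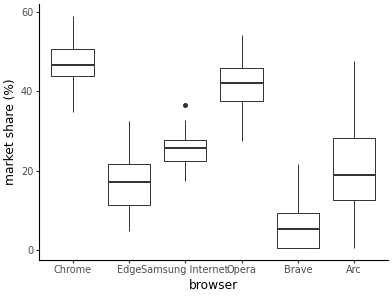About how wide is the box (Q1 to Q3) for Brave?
≈ 10

Q3 ≈ 10, Q1 ≈ 0; IQR ≈ 10.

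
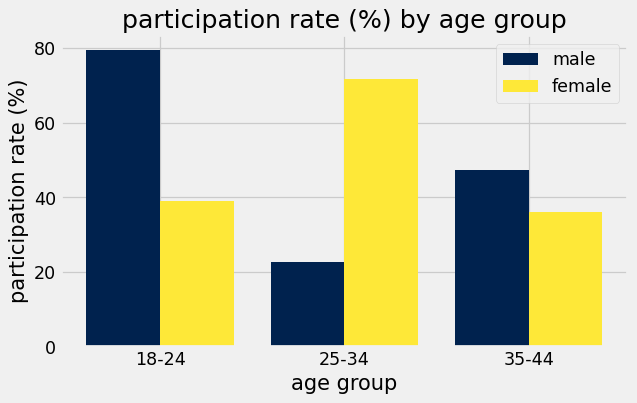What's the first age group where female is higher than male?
25-34

18-24: female ≈ 40 vs male ≈ 80 (not yet); 25-34: female ≈ 70 vs male ≈ 20 (first crossover).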